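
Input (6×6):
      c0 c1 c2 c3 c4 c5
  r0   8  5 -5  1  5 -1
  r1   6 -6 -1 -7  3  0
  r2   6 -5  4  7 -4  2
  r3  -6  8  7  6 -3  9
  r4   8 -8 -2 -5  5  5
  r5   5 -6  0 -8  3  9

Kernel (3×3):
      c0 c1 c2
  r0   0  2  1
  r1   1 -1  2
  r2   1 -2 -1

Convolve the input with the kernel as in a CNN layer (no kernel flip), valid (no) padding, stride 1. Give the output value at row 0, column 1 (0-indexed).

-48

The receptive field on the input at this output position is [5 -5 1 / -6 -1 -7 / -5 4 7]. Elementwise product with the kernel and sum: -5·2 + 1·1 + -6·1 + -1·-1 + -7·2 + -5·1 + 4·-2 + 7·-1.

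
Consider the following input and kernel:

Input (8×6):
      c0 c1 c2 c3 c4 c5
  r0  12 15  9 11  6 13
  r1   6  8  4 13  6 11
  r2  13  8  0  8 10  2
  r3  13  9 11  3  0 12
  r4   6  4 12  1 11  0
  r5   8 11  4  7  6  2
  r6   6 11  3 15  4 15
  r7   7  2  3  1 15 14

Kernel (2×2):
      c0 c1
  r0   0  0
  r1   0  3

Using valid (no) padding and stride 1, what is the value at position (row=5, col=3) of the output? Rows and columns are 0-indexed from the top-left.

12

The receptive field on the input at this output position is [7 6 / 15 4]. Elementwise product with the kernel and sum: 4·3.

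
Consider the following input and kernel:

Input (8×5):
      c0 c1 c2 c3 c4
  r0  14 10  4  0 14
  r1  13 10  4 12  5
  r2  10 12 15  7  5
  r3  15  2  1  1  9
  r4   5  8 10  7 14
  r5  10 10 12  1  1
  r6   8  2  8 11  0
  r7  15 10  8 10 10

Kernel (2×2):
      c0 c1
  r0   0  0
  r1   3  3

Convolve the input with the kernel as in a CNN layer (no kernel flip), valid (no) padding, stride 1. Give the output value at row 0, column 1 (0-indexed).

The receptive field on the input at this output position is [10 4 / 10 4]. Elementwise product with the kernel and sum: 10·3 + 4·3.

42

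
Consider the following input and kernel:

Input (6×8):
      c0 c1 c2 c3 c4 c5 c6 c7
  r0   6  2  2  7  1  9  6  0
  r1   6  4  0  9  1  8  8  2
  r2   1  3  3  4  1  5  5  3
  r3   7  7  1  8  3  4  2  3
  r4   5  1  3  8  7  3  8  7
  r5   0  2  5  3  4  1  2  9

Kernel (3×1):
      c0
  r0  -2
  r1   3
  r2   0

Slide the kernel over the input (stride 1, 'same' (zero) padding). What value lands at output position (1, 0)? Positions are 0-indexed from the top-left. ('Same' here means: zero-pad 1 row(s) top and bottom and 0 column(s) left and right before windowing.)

6

The receptive field on the zero-padded input at this output position is [6 / 6 / 1]. Elementwise product with the kernel and sum: 6·-2 + 6·3.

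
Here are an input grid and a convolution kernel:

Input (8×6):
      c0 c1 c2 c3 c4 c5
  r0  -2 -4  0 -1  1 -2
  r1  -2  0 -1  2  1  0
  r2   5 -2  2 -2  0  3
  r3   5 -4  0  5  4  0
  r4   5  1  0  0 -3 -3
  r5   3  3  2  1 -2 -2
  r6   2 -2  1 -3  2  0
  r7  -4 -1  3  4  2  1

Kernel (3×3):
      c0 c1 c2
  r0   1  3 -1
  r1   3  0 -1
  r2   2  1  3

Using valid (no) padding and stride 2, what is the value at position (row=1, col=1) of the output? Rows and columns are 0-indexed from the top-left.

The receptive field on the input at this output position is [2 -2 0 / 0 5 4 / 0 0 -3]. Elementwise product with the kernel and sum: 2·1 + -2·3 + 0·-1 + 0·3 + 4·-1 + 0·2 + 0·1 + -3·3.

-17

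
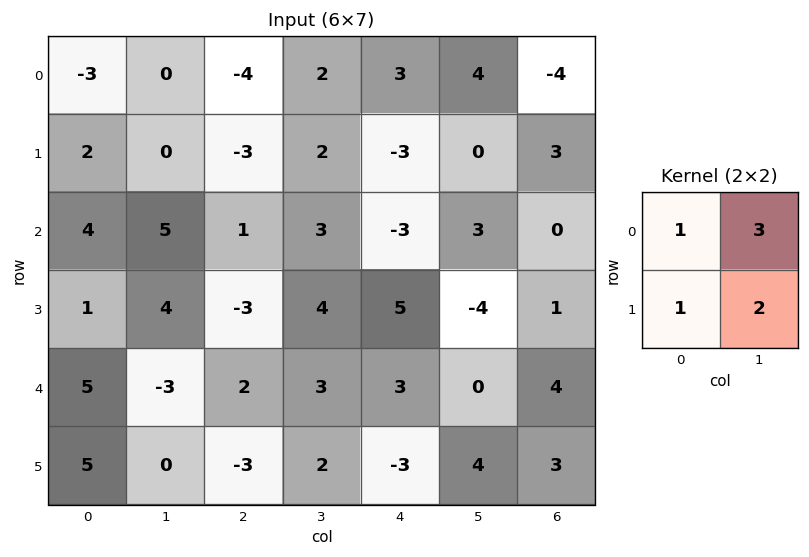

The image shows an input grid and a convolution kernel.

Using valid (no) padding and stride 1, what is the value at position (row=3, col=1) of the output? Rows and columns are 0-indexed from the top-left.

-4

The receptive field on the input at this output position is [4 -3 / -3 2]. Elementwise product with the kernel and sum: 4·1 + -3·3 + -3·1 + 2·2.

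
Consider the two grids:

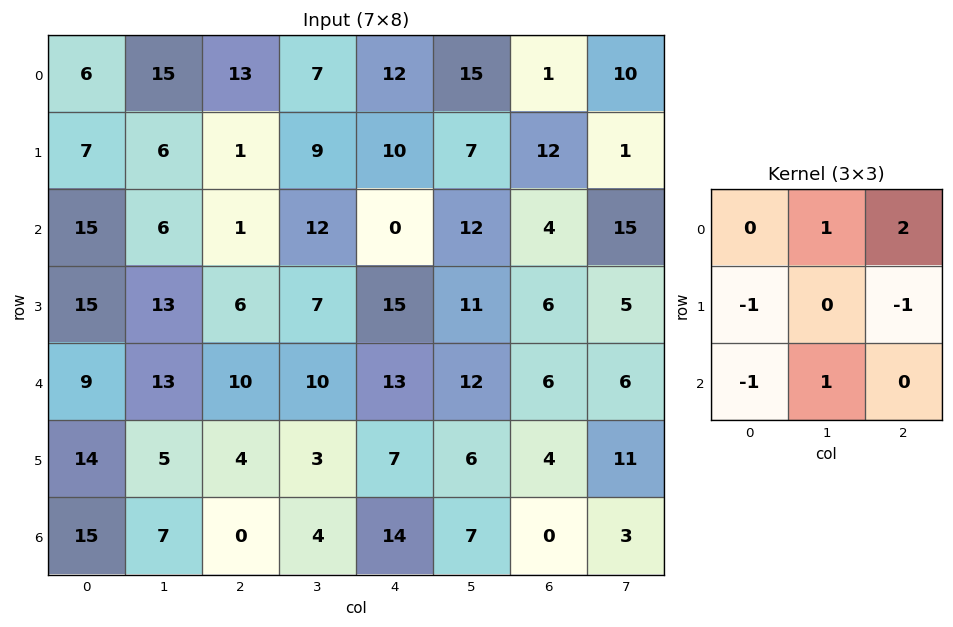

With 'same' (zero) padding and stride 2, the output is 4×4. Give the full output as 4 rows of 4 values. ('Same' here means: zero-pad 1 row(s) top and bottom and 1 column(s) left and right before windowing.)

Output[0,0]: The receptive field on the zero-padded input at this output position is [0 0 0 / 0 6 15 / 0 7 6]. Elementwise product with the kernel and sum: 0·1 + 0·2 + 0·-1 + 15·-1 + 0·-1 + 7·1.

-8 -27 -21 -20
28 -6 8 -18
42 -4 19 -4
17 -1 8 16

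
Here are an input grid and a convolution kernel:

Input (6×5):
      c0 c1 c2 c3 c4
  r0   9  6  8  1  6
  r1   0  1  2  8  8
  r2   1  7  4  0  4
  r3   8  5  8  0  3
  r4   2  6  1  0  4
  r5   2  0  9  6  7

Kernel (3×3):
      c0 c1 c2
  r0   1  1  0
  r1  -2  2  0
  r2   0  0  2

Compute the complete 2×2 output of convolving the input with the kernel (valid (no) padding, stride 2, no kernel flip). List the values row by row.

Output[0,0]: The receptive field on the input at this output position is [9 6 8 / 0 1 2 / 1 7 4]. Elementwise product with the kernel and sum: 9·1 + 6·1 + 0·-2 + 1·2 + 4·2.
Output[0,1]: The receptive field on the input at this output position is [8 1 6 / 2 8 8 / 4 0 4]. Elementwise product with the kernel and sum: 8·1 + 1·1 + 2·-2 + 8·2 + 4·2.

25 29
4 -4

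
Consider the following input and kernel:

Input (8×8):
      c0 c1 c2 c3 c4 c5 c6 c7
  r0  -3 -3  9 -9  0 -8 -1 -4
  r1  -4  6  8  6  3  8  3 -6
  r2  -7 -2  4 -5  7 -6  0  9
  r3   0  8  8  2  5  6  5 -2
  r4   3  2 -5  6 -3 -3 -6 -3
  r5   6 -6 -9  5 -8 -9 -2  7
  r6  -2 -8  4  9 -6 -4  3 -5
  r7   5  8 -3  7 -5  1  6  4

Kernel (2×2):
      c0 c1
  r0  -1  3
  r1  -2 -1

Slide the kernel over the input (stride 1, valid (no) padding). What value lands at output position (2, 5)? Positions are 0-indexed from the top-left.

-11

The receptive field on the input at this output position is [-6 0 / 6 5]. Elementwise product with the kernel and sum: -6·-1 + 0·3 + 6·-2 + 5·-1.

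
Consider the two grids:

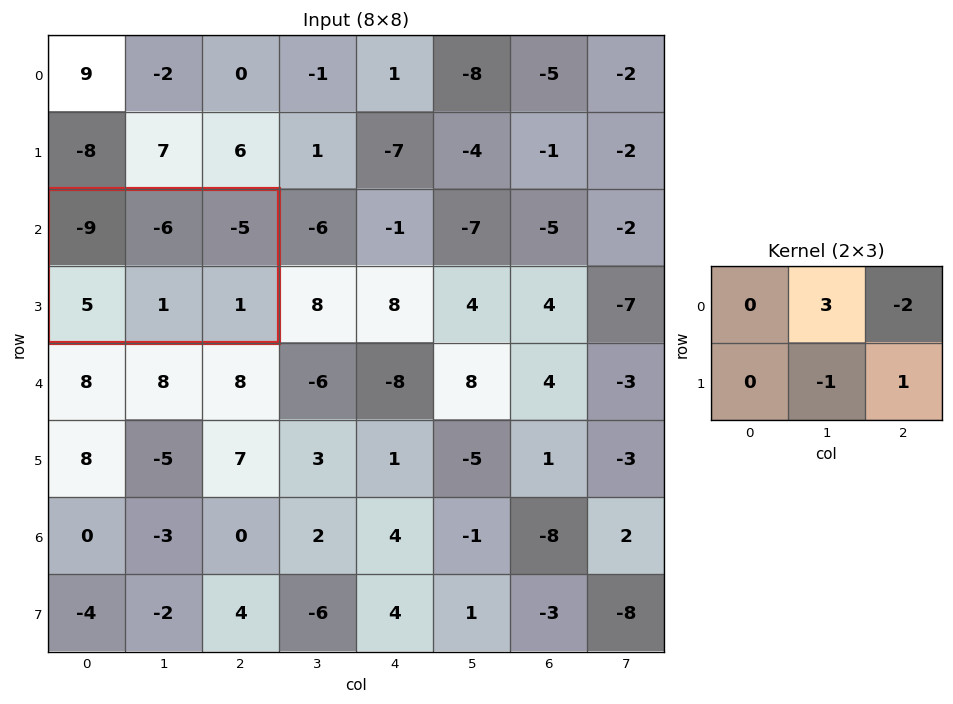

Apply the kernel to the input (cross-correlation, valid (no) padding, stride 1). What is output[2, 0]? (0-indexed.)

-8

The receptive field on the input at this output position is [-9 -6 -5 / 5 1 1]. Elementwise product with the kernel and sum: -6·3 + -5·-2 + 1·-1 + 1·1.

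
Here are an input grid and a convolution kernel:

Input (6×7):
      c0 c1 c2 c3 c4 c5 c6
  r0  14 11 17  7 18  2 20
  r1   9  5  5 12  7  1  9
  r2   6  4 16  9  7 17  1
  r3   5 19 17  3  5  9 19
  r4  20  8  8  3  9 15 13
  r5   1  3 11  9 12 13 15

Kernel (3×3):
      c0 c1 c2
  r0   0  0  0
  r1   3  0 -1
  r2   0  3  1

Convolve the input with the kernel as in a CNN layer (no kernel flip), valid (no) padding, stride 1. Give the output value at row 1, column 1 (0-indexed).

57

The receptive field on the input at this output position is [5 5 12 / 4 16 9 / 19 17 3]. Elementwise product with the kernel and sum: 4·3 + 9·-1 + 17·3 + 3·1.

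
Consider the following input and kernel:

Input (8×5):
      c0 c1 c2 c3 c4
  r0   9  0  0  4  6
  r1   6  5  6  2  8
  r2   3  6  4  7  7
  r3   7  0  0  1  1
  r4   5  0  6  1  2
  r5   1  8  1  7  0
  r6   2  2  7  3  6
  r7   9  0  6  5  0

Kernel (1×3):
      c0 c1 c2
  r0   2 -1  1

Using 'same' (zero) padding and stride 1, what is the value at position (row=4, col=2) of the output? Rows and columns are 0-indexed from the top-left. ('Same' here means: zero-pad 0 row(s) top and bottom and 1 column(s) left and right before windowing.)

The receptive field on the zero-padded input at this output position is [0 6 1]. Elementwise product with the kernel and sum: 0·2 + 6·-1 + 1·1.

-5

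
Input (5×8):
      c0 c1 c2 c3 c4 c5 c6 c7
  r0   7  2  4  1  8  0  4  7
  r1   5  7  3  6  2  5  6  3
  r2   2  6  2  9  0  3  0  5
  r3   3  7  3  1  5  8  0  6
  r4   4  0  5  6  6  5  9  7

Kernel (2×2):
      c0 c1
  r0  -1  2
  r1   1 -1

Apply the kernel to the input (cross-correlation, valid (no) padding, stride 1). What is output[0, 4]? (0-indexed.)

The receptive field on the input at this output position is [8 0 / 2 5]. Elementwise product with the kernel and sum: 8·-1 + 0·2 + 2·1 + 5·-1.

-11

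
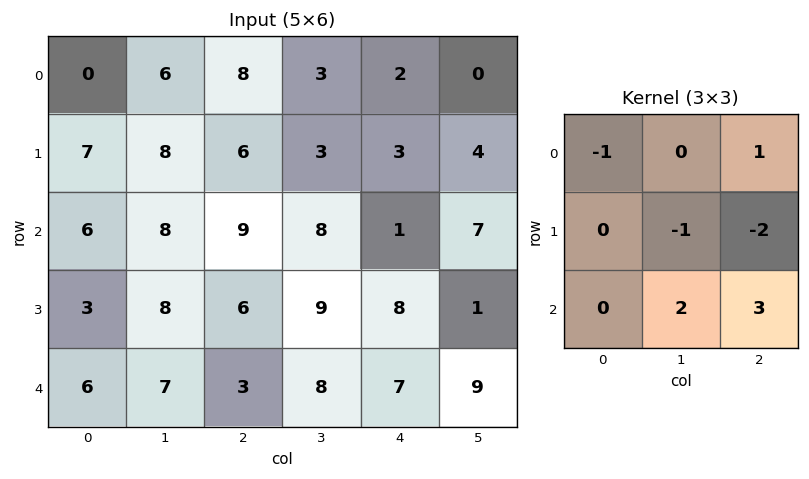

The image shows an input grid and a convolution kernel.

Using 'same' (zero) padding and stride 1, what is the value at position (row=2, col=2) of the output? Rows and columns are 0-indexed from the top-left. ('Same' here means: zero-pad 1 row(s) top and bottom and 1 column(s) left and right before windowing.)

9

The receptive field on the zero-padded input at this output position is [8 6 3 / 8 9 8 / 8 6 9]. Elementwise product with the kernel and sum: 8·-1 + 3·1 + 9·-1 + 8·-2 + 6·2 + 9·3.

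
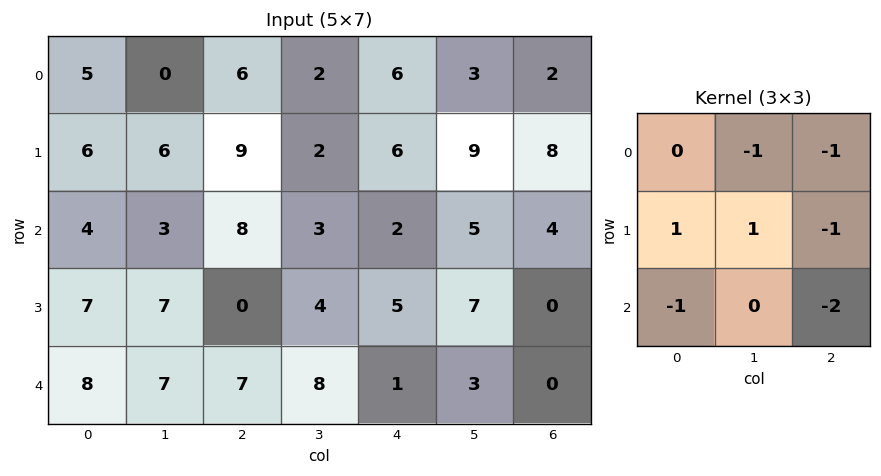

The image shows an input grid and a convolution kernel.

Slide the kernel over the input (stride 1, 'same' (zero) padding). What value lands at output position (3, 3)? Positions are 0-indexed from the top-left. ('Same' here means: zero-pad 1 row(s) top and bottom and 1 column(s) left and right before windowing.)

-15

The receptive field on the zero-padded input at this output position is [8 3 2 / 0 4 5 / 7 8 1]. Elementwise product with the kernel and sum: 3·-1 + 2·-1 + 0·1 + 4·1 + 5·-1 + 7·-1 + 1·-2.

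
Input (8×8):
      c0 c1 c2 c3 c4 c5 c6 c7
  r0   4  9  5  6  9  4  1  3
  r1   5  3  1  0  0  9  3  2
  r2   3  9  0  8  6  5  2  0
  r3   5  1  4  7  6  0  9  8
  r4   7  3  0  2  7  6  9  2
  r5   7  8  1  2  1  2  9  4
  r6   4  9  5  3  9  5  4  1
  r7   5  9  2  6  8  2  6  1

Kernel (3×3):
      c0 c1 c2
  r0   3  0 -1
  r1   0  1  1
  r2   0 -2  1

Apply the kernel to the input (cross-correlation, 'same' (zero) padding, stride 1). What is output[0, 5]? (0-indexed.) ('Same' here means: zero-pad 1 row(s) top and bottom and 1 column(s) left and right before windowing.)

-10

The receptive field on the zero-padded input at this output position is [0 0 0 / 9 4 1 / 0 9 3]. Elementwise product with the kernel and sum: 0·3 + 0·-1 + 4·1 + 1·1 + 9·-2 + 3·1.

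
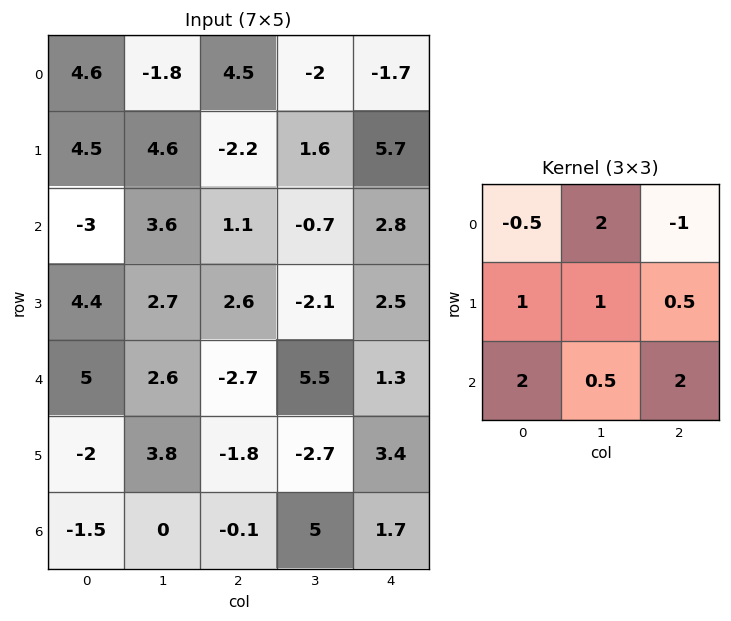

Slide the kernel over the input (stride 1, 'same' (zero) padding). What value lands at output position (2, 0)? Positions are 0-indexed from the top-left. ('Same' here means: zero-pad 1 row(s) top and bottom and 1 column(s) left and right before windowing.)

10.8

The receptive field on the zero-padded input at this output position is [0 4.5 4.6 / 0 -3 3.6 / 0 4.4 2.7]. Elementwise product with the kernel and sum: 0·-0.5 + 4.5·2 + 4.6·-1 + 0·1 + -3·1 + 3.6·0.5 + 0·2 + 4.4·0.5 + 2.7·2.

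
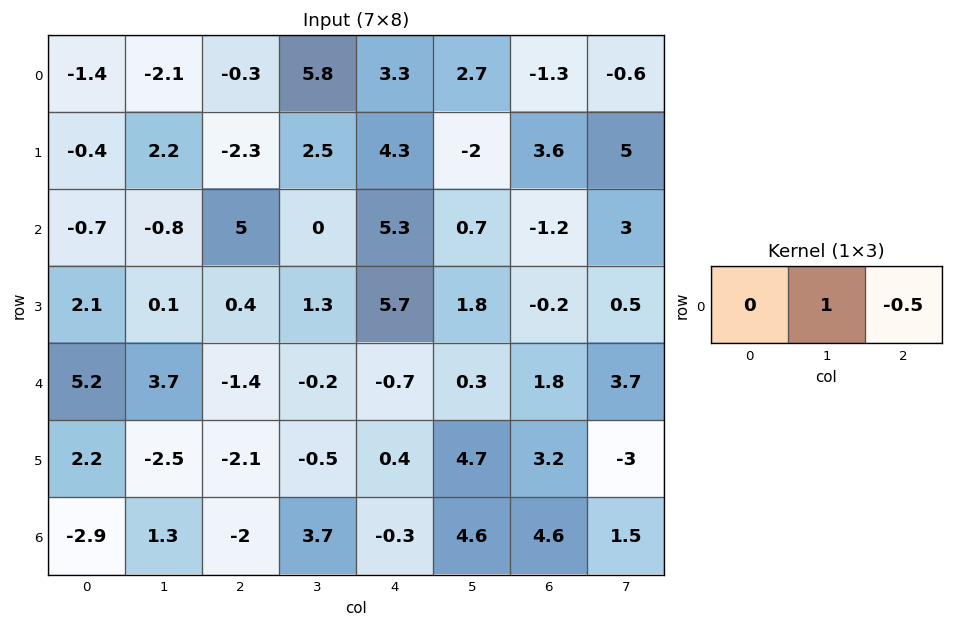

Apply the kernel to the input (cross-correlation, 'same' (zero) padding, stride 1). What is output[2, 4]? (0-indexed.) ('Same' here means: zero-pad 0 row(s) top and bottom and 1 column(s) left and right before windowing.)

4.95

The receptive field on the zero-padded input at this output position is [0 5.3 0.7]. Elementwise product with the kernel and sum: 5.3·1 + 0.7·-0.5.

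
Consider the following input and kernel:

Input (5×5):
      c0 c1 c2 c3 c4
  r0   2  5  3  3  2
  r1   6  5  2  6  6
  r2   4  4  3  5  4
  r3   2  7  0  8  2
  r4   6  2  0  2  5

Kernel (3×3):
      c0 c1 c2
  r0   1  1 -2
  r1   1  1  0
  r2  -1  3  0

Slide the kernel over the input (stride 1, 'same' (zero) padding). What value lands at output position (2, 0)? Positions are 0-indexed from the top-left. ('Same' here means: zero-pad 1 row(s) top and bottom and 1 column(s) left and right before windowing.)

The receptive field on the zero-padded input at this output position is [0 6 5 / 0 4 4 / 0 2 7]. Elementwise product with the kernel and sum: 0·1 + 6·1 + 5·-2 + 0·1 + 4·1 + 0·-1 + 2·3.

6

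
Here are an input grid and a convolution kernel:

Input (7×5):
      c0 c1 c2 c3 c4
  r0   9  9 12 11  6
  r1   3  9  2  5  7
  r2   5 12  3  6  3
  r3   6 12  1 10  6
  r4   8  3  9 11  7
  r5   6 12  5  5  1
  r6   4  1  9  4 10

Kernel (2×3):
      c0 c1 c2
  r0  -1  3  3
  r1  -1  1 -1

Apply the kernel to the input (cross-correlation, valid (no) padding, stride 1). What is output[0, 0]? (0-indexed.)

58

The receptive field on the input at this output position is [9 9 12 / 3 9 2]. Elementwise product with the kernel and sum: 9·-1 + 9·3 + 12·3 + 3·-1 + 9·1 + 2·-1.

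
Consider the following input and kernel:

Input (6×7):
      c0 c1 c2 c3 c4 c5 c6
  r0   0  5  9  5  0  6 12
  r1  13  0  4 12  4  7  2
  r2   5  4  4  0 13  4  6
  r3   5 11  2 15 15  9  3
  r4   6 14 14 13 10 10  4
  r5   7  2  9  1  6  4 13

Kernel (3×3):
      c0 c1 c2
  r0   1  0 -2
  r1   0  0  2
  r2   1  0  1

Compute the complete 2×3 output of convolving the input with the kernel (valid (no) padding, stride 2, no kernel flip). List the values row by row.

-1 34 -1
21 32 21

Output[0,0]: The receptive field on the input at this output position is [0 5 9 / 13 0 4 / 5 4 4]. Elementwise product with the kernel and sum: 0·1 + 9·-2 + 4·2 + 5·1 + 4·1.
Output[0,1]: The receptive field on the input at this output position is [9 5 0 / 4 12 4 / 4 0 13]. Elementwise product with the kernel and sum: 9·1 + 0·-2 + 4·2 + 4·1 + 13·1.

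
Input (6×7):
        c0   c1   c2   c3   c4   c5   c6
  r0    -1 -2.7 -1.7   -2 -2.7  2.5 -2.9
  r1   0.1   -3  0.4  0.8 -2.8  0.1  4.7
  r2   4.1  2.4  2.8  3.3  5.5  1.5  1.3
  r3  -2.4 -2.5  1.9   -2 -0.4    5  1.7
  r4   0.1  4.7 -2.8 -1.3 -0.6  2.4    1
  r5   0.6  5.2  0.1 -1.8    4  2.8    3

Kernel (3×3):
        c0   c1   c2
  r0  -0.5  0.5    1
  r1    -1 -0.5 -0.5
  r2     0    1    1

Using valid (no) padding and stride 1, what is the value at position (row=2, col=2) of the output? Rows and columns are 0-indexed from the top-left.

3.15

The receptive field on the input at this output position is [2.8 3.3 5.5 / 1.9 -2 -0.4 / -2.8 -1.3 -0.6]. Elementwise product with the kernel and sum: 2.8·-0.5 + 3.3·0.5 + 5.5·1 + 1.9·-1 + -2·-0.5 + -0.4·-0.5 + -1.3·1 + -0.6·1.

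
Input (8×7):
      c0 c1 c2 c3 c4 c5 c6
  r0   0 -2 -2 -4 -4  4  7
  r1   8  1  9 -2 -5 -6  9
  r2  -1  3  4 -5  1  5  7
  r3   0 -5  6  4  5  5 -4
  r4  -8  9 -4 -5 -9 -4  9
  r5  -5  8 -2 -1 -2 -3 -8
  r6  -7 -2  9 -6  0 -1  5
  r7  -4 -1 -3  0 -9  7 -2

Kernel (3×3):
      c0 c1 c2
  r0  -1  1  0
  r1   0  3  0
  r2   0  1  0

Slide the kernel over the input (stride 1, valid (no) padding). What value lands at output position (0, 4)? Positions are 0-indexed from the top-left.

-5

The receptive field on the input at this output position is [-4 4 7 / -5 -6 9 / 1 5 7]. Elementwise product with the kernel and sum: -4·-1 + 4·1 + -6·3 + 5·1.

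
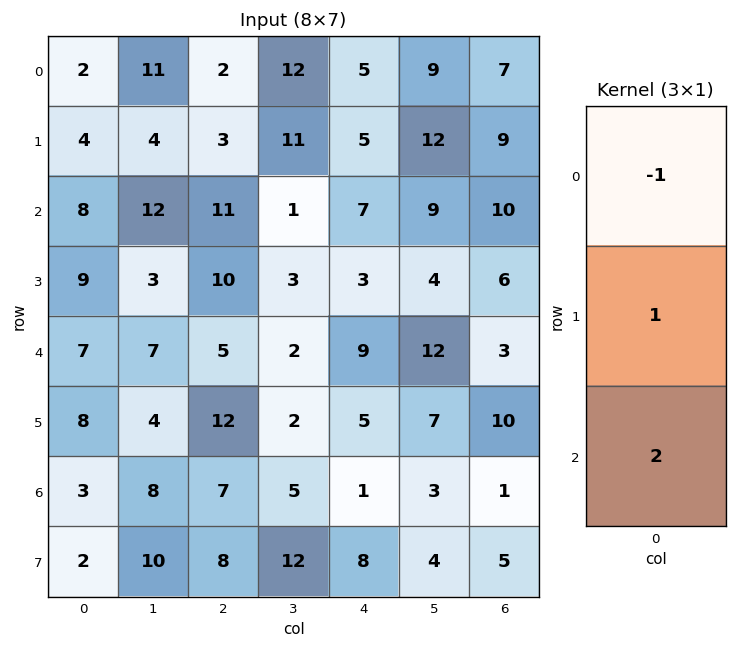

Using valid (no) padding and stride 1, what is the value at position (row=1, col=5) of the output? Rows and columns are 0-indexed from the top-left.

The receptive field on the input at this output position is [12 / 9 / 4]. Elementwise product with the kernel and sum: 12·-1 + 9·1 + 4·2.

5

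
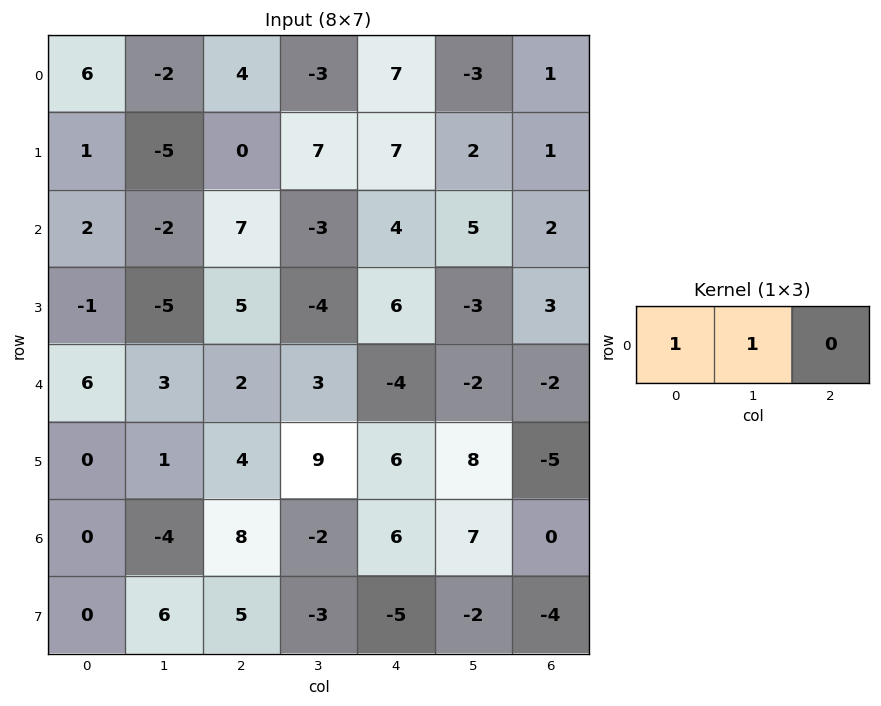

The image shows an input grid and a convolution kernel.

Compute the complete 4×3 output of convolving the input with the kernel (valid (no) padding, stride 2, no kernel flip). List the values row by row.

Output[0,0]: The receptive field on the input at this output position is [6 -2 4]. Elementwise product with the kernel and sum: 6·1 + -2·1.

4 1 4
0 4 9
9 5 -6
-4 6 13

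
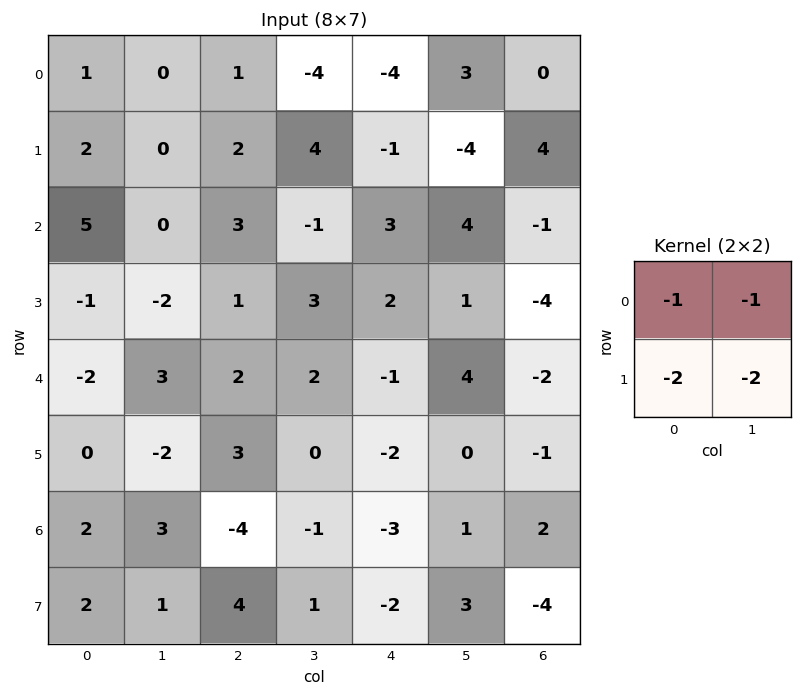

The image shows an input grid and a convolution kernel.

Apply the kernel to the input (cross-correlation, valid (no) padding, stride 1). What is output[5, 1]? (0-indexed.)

1

The receptive field on the input at this output position is [-2 3 / 3 -4]. Elementwise product with the kernel and sum: -2·-1 + 3·-1 + 3·-2 + -4·-2.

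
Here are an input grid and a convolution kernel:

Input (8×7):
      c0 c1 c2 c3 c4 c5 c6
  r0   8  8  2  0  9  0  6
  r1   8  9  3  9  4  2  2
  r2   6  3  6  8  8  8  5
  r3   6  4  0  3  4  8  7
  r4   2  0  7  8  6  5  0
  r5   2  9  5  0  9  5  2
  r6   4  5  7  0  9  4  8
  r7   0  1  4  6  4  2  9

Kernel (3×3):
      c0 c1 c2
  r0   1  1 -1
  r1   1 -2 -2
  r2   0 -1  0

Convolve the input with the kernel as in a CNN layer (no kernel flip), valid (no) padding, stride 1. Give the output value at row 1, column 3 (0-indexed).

-17

The receptive field on the input at this output position is [9 4 2 / 8 8 8 / 3 4 8]. Elementwise product with the kernel and sum: 9·1 + 4·1 + 2·-1 + 8·1 + 8·-2 + 8·-2 + 4·-1.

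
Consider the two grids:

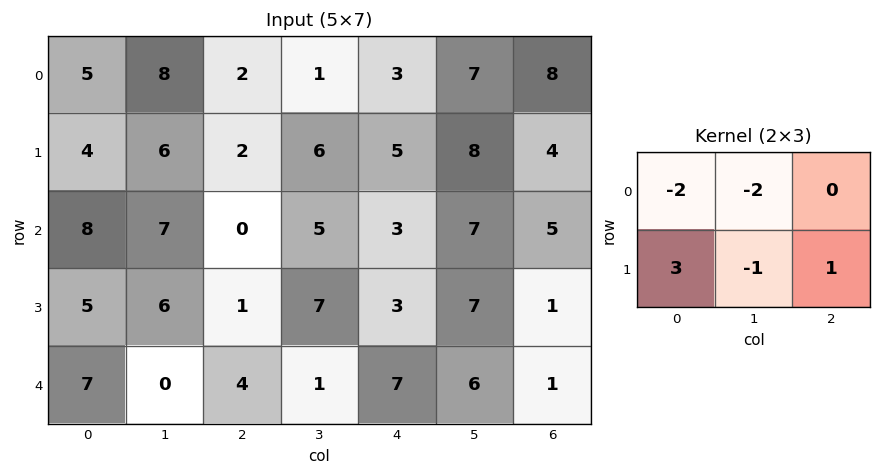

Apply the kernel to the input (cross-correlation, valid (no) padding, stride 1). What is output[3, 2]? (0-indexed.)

The receptive field on the input at this output position is [1 7 3 / 4 1 7]. Elementwise product with the kernel and sum: 1·-2 + 7·-2 + 4·3 + 1·-1 + 7·1.

2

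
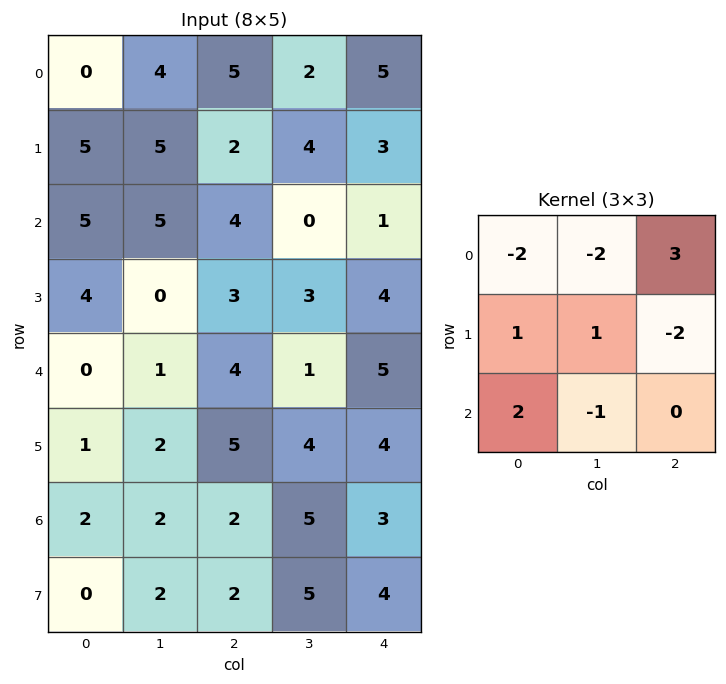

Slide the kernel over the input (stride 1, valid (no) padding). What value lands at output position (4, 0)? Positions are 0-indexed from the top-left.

The receptive field on the input at this output position is [0 1 4 / 1 2 5 / 2 2 2]. Elementwise product with the kernel and sum: 0·-2 + 1·-2 + 4·3 + 1·1 + 2·1 + 5·-2 + 2·2 + 2·-1.

5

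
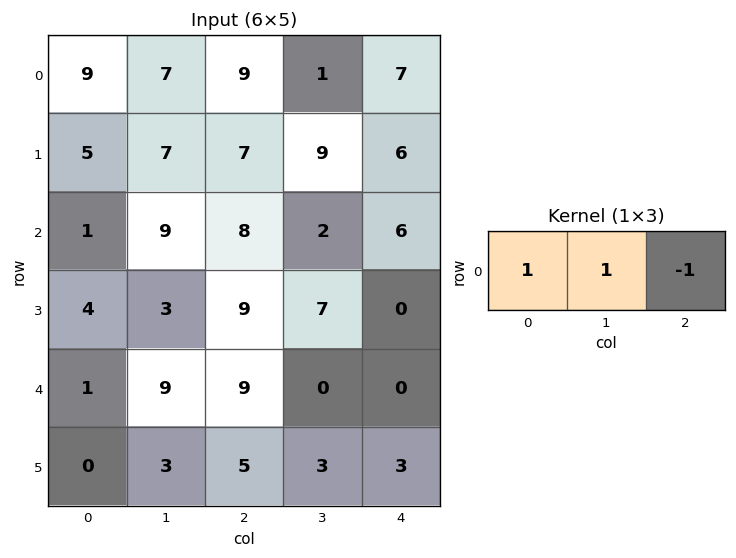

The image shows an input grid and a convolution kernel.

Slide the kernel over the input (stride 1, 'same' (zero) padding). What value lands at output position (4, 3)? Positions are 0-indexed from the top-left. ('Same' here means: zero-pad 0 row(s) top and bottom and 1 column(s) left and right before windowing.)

9

The receptive field on the zero-padded input at this output position is [9 0 0]. Elementwise product with the kernel and sum: 9·1 + 0·1 + 0·-1.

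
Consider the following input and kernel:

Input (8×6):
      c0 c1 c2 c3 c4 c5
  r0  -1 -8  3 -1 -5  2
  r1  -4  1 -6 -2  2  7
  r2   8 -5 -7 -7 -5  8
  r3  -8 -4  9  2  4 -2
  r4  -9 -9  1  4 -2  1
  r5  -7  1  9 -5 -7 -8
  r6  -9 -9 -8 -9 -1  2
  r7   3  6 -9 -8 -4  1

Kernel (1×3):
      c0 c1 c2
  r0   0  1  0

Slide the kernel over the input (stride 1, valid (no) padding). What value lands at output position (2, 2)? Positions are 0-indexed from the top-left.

-7

The receptive field on the input at this output position is [-7 -7 -5]. Elementwise product with the kernel and sum: -7·1.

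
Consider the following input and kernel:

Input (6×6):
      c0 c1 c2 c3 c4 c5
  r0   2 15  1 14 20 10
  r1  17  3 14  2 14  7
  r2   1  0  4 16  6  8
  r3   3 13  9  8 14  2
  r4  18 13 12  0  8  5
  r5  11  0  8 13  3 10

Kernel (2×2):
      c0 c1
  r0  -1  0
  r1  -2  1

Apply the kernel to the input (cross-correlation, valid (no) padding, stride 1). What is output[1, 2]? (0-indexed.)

-6

The receptive field on the input at this output position is [14 2 / 4 16]. Elementwise product with the kernel and sum: 14·-1 + 4·-2 + 16·1.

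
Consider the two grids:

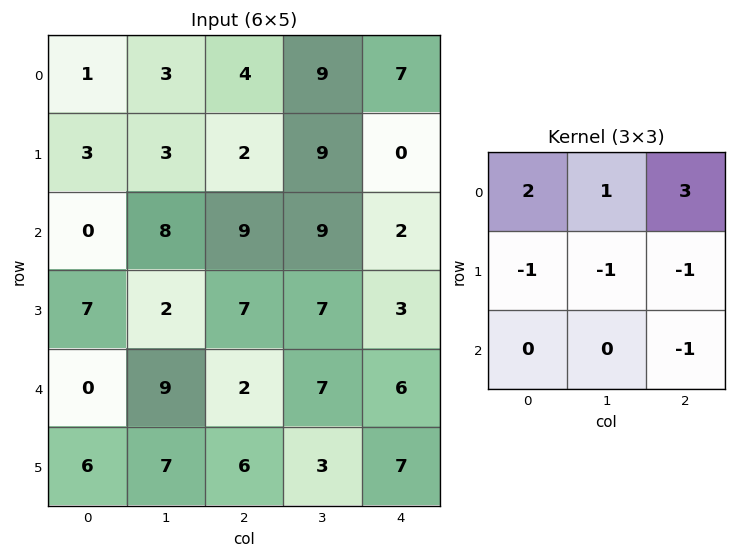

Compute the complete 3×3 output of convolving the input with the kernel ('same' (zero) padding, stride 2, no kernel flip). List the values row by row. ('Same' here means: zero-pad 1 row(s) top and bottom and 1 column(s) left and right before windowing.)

-7 -25 -16
2 2 7
-3 11 4

Output[0,0]: The receptive field on the zero-padded input at this output position is [0 0 0 / 0 1 3 / 0 3 3]. Elementwise product with the kernel and sum: 0·2 + 0·1 + 0·3 + 0·-1 + 1·-1 + 3·-1 + 3·-1.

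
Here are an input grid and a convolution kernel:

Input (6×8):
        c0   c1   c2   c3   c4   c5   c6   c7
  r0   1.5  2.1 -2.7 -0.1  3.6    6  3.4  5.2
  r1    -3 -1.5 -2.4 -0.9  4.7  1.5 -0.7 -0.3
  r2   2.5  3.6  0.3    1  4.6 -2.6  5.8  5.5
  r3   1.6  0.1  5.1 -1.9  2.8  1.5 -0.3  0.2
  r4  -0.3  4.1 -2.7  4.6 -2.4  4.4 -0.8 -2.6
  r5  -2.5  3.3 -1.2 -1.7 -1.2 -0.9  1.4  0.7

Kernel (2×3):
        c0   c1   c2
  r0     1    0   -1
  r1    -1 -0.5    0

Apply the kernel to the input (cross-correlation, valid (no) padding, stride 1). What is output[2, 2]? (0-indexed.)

The receptive field on the input at this output position is [0.3 1 4.6 / 5.1 -1.9 2.8]. Elementwise product with the kernel and sum: 0.3·1 + 4.6·-1 + 5.1·-1 + -1.9·-0.5.

-8.45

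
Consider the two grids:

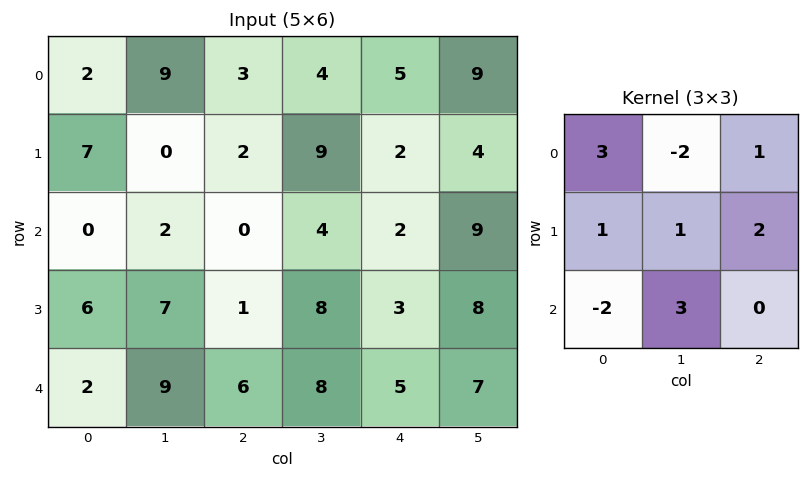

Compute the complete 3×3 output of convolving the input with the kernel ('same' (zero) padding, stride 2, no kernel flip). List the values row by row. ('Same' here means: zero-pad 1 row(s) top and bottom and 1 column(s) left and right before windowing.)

41 26 15
8 4 44
15 58 53

Output[0,0]: The receptive field on the zero-padded input at this output position is [0 0 0 / 0 2 9 / 0 7 0]. Elementwise product with the kernel and sum: 0·3 + 0·-2 + 0·1 + 0·1 + 2·1 + 9·2 + 0·-2 + 7·3.
Output[0,1]: The receptive field on the zero-padded input at this output position is [0 0 0 / 9 3 4 / 0 2 9]. Elementwise product with the kernel and sum: 0·3 + 0·-2 + 0·1 + 9·1 + 3·1 + 4·2 + 0·-2 + 2·3.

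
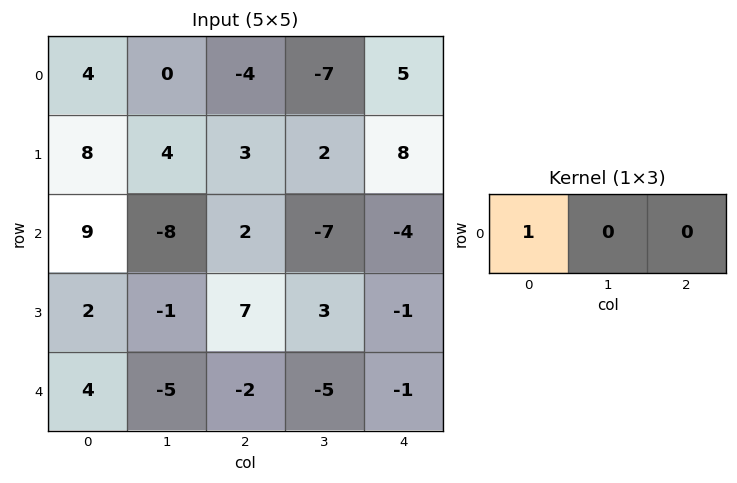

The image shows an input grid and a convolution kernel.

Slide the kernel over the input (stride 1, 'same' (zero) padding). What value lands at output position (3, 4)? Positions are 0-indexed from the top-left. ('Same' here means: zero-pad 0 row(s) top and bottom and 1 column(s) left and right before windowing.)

3

The receptive field on the zero-padded input at this output position is [3 -1 0]. Elementwise product with the kernel and sum: 3·1.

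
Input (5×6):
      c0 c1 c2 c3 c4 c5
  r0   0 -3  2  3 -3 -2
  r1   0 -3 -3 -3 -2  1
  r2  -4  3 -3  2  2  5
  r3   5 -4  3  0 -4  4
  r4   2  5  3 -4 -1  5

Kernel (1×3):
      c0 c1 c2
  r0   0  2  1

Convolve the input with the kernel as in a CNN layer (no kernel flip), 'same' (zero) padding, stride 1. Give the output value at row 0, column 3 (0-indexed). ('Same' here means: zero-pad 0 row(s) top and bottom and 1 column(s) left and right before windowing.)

The receptive field on the zero-padded input at this output position is [2 3 -3]. Elementwise product with the kernel and sum: 3·2 + -3·1.

3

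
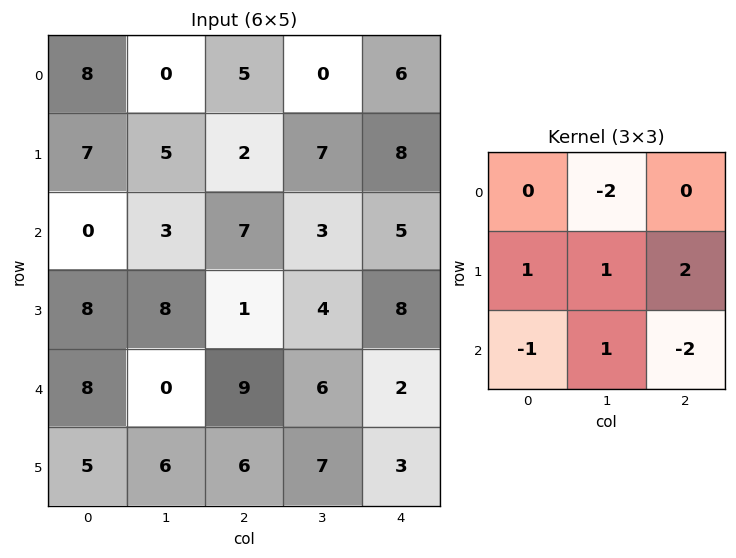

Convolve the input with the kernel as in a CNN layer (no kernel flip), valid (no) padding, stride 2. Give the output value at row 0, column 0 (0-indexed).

5

The receptive field on the input at this output position is [8 0 5 / 7 5 2 / 0 3 7]. Elementwise product with the kernel and sum: 0·-2 + 7·1 + 5·1 + 2·2 + 0·-1 + 3·1 + 7·-2.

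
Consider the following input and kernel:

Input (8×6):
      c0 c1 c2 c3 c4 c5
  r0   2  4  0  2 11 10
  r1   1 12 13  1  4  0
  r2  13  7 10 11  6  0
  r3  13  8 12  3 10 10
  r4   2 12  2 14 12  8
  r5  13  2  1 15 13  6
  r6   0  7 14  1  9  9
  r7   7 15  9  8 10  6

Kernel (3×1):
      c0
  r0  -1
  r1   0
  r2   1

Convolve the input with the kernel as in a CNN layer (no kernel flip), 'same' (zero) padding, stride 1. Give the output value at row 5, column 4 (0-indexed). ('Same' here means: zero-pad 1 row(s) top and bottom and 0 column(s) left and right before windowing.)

-3

The receptive field on the zero-padded input at this output position is [12 / 13 / 9]. Elementwise product with the kernel and sum: 12·-1 + 9·1.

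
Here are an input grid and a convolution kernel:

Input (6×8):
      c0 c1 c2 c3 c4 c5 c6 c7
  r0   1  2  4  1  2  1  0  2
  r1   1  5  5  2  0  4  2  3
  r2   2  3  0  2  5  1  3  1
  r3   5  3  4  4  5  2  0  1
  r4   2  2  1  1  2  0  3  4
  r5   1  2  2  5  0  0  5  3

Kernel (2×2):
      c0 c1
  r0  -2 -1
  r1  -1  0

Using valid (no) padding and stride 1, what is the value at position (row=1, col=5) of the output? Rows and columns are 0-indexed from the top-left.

-11

The receptive field on the input at this output position is [4 2 / 1 3]. Elementwise product with the kernel and sum: 4·-2 + 2·-1 + 1·-1.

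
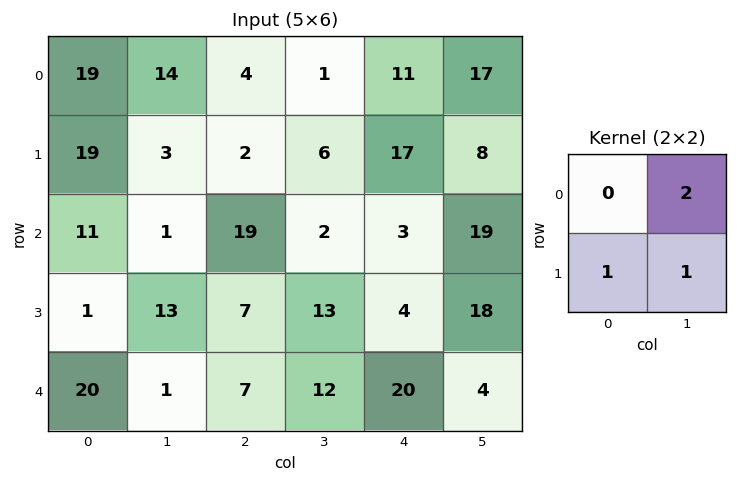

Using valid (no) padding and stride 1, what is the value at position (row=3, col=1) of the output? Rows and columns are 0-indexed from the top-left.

The receptive field on the input at this output position is [13 7 / 1 7]. Elementwise product with the kernel and sum: 7·2 + 1·1 + 7·1.

22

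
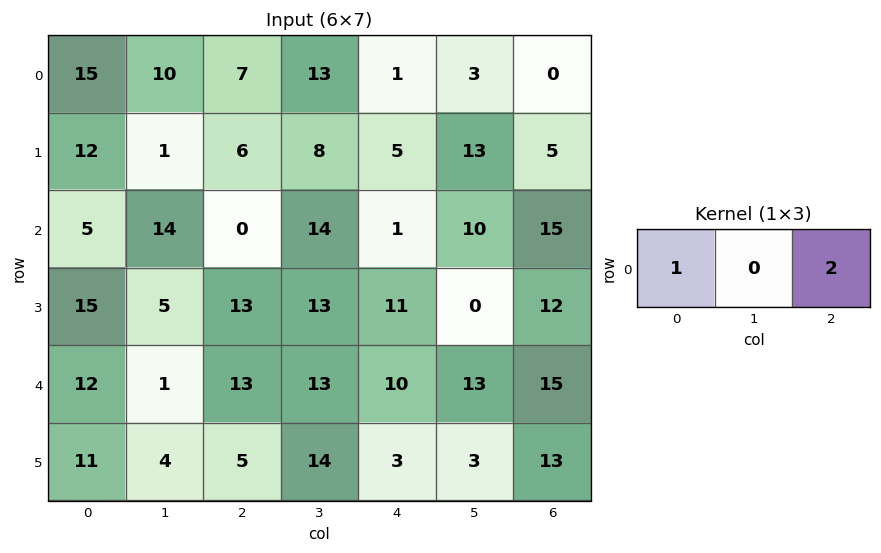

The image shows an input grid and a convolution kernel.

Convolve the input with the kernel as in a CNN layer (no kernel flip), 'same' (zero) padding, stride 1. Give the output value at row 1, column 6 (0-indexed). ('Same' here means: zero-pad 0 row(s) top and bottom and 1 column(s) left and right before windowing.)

13

The receptive field on the zero-padded input at this output position is [13 5 0]. Elementwise product with the kernel and sum: 13·1 + 0·2.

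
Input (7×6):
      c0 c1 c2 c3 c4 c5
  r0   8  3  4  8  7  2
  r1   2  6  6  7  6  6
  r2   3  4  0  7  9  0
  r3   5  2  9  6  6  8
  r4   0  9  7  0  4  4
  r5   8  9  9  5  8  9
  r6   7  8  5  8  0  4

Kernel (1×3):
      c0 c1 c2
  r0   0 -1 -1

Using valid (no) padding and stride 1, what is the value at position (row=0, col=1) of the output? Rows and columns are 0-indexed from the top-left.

The receptive field on the input at this output position is [3 4 8]. Elementwise product with the kernel and sum: 4·-1 + 8·-1.

-12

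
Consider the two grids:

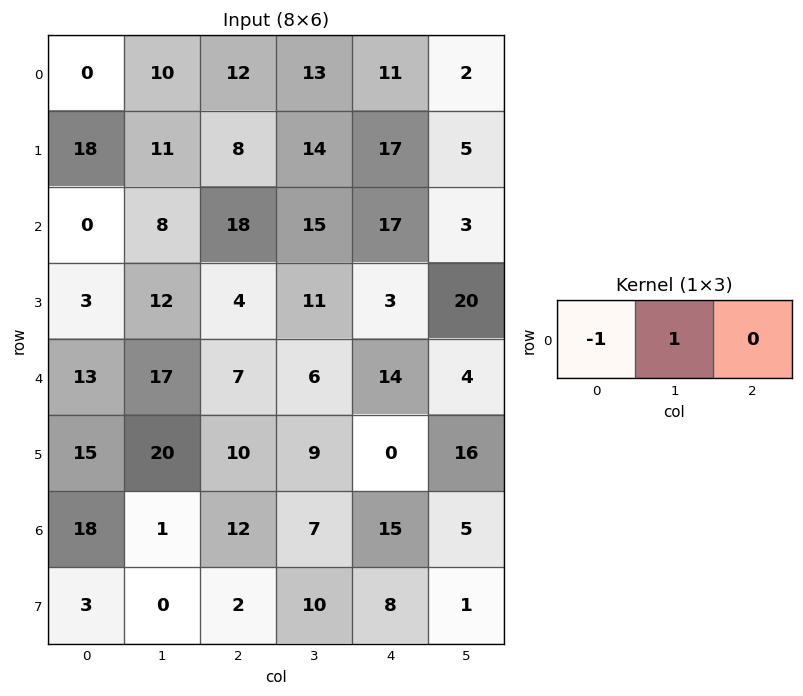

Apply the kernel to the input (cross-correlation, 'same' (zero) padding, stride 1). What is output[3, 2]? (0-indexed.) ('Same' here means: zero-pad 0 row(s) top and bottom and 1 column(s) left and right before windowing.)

The receptive field on the zero-padded input at this output position is [12 4 11]. Elementwise product with the kernel and sum: 12·-1 + 4·1.

-8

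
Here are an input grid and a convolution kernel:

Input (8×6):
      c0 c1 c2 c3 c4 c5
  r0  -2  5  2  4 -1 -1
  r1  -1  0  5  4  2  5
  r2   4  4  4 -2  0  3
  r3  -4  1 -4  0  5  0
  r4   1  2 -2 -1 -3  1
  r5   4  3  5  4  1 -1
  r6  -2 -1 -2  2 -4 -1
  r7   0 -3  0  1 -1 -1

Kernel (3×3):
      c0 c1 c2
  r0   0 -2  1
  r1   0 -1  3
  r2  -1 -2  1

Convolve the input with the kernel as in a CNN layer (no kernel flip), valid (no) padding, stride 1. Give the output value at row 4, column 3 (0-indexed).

The receptive field on the input at this output position is [-1 -3 1 / 4 1 -1 / 2 -4 -1]. Elementwise product with the kernel and sum: -3·-2 + 1·1 + 1·-1 + -1·3 + 2·-1 + -4·-2 + -1·1.

8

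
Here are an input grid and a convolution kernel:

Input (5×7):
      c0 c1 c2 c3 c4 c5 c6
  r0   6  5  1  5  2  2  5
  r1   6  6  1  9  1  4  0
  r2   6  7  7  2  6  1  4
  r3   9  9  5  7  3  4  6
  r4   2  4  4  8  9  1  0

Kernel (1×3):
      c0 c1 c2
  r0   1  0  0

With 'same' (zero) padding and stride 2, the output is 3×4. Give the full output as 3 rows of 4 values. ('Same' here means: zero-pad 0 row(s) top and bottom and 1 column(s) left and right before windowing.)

0 5 5 2
0 7 2 1
0 4 8 1

Output[0,0]: The receptive field on the zero-padded input at this output position is [0 6 5]. Elementwise product with the kernel and sum: 0·1.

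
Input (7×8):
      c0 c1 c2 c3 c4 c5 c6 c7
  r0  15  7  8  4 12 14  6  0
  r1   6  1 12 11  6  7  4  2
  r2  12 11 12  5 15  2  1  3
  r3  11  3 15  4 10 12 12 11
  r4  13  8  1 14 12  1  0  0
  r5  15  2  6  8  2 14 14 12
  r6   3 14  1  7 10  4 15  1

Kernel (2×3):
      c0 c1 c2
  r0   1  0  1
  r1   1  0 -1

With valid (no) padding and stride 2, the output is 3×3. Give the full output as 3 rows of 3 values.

Output[0,0]: The receptive field on the input at this output position is [15 7 8 / 6 1 12]. Elementwise product with the kernel and sum: 15·1 + 8·1 + 6·1 + 12·-1.

17 26 20
20 32 14
23 17 0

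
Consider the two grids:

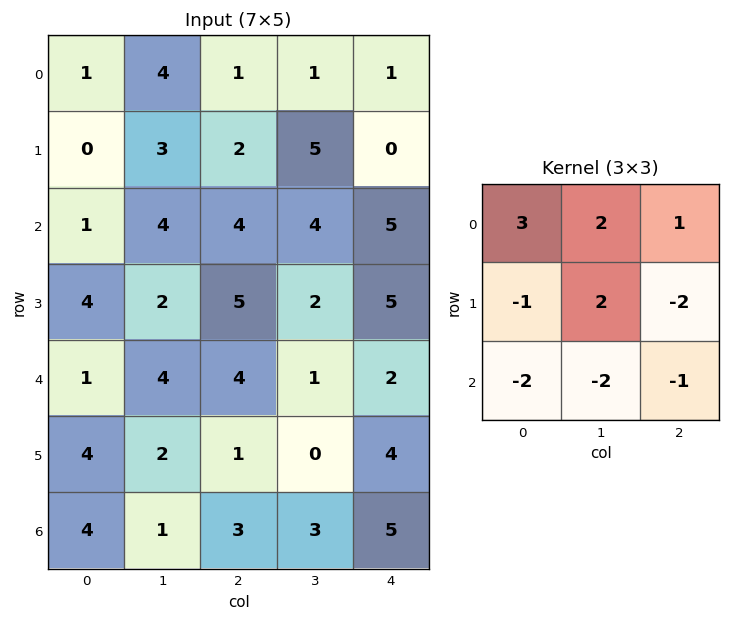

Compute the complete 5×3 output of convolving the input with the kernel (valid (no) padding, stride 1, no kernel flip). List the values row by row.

0 -14 -7
-10 -2 -9
-9 11 2
7 14 12
0 10 -10

Output[0,0]: The receptive field on the input at this output position is [1 4 1 / 0 3 2 / 1 4 4]. Elementwise product with the kernel and sum: 1·3 + 4·2 + 1·1 + 0·-1 + 3·2 + 2·-2 + 1·-2 + 4·-2 + 4·-1.
Output[0,1]: The receptive field on the input at this output position is [4 1 1 / 3 2 5 / 4 4 4]. Elementwise product with the kernel and sum: 4·3 + 1·2 + 1·1 + 3·-1 + 2·2 + 5·-2 + 4·-2 + 4·-2 + 4·-1.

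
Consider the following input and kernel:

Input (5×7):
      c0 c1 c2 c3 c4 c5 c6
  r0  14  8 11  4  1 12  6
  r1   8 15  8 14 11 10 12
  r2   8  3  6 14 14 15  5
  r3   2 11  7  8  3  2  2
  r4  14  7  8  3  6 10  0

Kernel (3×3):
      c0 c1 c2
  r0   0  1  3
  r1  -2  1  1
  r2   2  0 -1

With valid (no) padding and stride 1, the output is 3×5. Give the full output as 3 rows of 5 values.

58 7 14 43 53
29 78 74 56 42
55 52 63 44 40

Output[0,0]: The receptive field on the input at this output position is [14 8 11 / 8 15 8 / 8 3 6]. Elementwise product with the kernel and sum: 8·1 + 11·3 + 8·-2 + 15·1 + 8·1 + 8·2 + 6·-1.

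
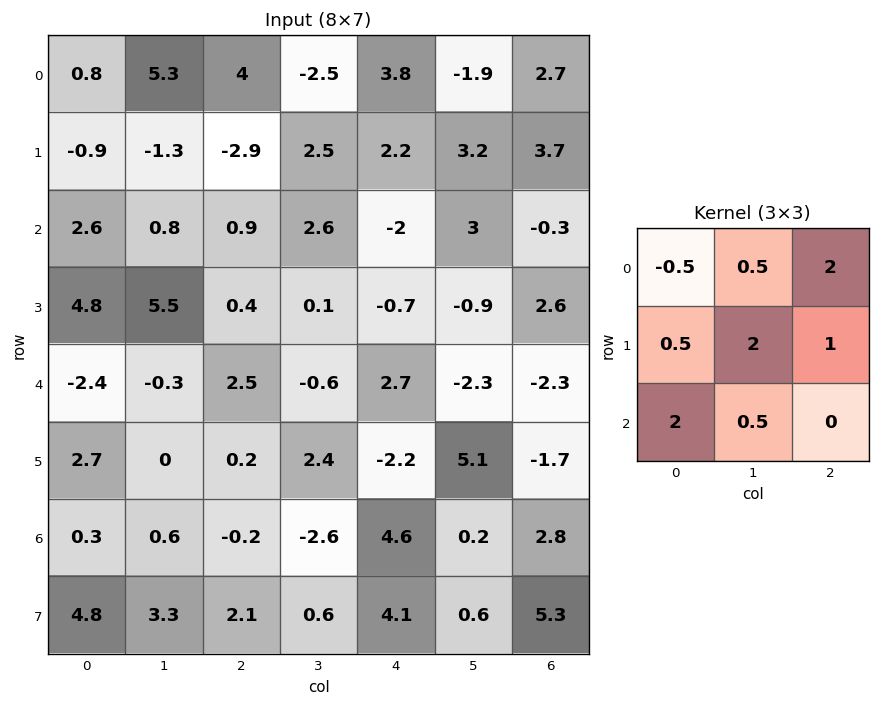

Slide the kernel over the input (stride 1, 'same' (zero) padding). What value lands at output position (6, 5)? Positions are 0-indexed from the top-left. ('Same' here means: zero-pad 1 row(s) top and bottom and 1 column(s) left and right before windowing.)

14.25

The receptive field on the zero-padded input at this output position is [-2.2 5.1 -1.7 / 4.6 0.2 2.8 / 4.1 0.6 5.3]. Elementwise product with the kernel and sum: -2.2·-0.5 + 5.1·0.5 + -1.7·2 + 4.6·0.5 + 0.2·2 + 2.8·1 + 4.1·2 + 0.6·0.5.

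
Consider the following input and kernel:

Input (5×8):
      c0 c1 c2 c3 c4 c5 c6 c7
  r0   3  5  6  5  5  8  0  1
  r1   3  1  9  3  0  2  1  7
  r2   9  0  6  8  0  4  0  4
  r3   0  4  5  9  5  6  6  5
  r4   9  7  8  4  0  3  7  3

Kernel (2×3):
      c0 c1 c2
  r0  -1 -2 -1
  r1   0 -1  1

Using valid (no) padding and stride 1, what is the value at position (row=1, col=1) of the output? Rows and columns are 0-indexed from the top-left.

The receptive field on the input at this output position is [1 9 3 / 0 6 8]. Elementwise product with the kernel and sum: 1·-1 + 9·-2 + 3·-1 + 6·-1 + 8·1.

-20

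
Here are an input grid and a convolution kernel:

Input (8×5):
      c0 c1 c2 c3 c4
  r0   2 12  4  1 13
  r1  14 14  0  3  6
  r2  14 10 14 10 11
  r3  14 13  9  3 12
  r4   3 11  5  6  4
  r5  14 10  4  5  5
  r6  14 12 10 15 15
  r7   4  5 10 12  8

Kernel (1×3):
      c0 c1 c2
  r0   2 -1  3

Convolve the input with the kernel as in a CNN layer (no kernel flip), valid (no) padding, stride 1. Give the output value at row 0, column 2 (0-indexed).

46

The receptive field on the input at this output position is [4 1 13]. Elementwise product with the kernel and sum: 4·2 + 1·-1 + 13·3.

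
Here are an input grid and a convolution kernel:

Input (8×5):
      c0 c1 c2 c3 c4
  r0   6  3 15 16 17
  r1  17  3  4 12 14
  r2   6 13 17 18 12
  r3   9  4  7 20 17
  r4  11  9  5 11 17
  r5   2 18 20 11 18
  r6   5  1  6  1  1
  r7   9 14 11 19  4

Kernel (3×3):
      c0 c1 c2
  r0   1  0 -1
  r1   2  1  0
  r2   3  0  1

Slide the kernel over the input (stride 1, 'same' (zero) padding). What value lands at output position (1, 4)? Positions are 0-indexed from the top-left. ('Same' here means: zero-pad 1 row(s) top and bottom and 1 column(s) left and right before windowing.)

108

The receptive field on the zero-padded input at this output position is [16 17 0 / 12 14 0 / 18 12 0]. Elementwise product with the kernel and sum: 16·1 + 0·-1 + 12·2 + 14·1 + 18·3 + 0·1.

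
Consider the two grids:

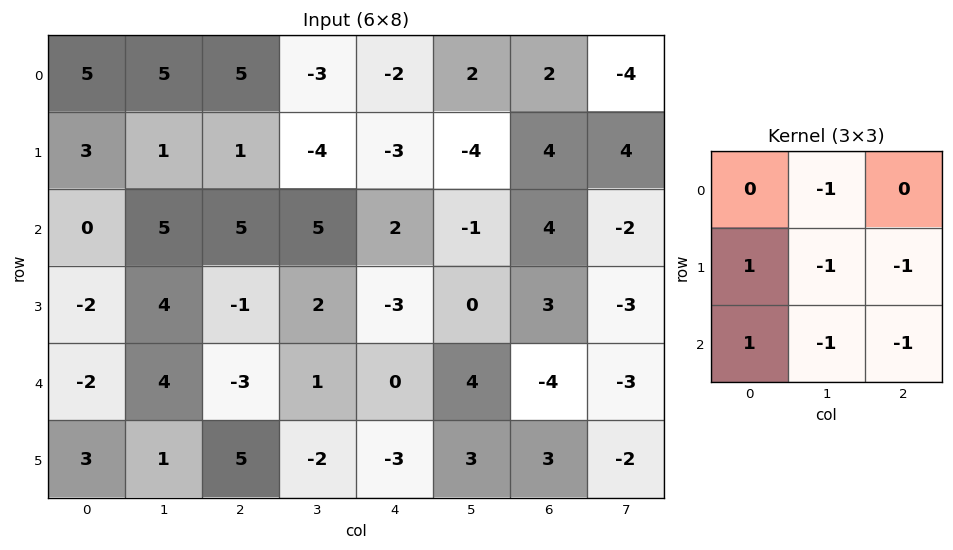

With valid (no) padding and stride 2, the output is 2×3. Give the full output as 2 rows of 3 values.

Output[0,0]: The receptive field on the input at this output position is [5 5 5 / 3 1 1 / 0 5 5]. Elementwise product with the kernel and sum: 5·-1 + 3·1 + 1·-1 + 1·-1 + 0·1 + 5·-1 + 5·-1.
Output[0,1]: The receptive field on the input at this output position is [5 -3 -2 / 1 -4 -3 / 5 5 2]. Elementwise product with the kernel and sum: -3·-1 + 1·1 + -4·-1 + -3·-1 + 5·1 + 5·-1 + 2·-1.

-14 9 -6
-13 -9 -5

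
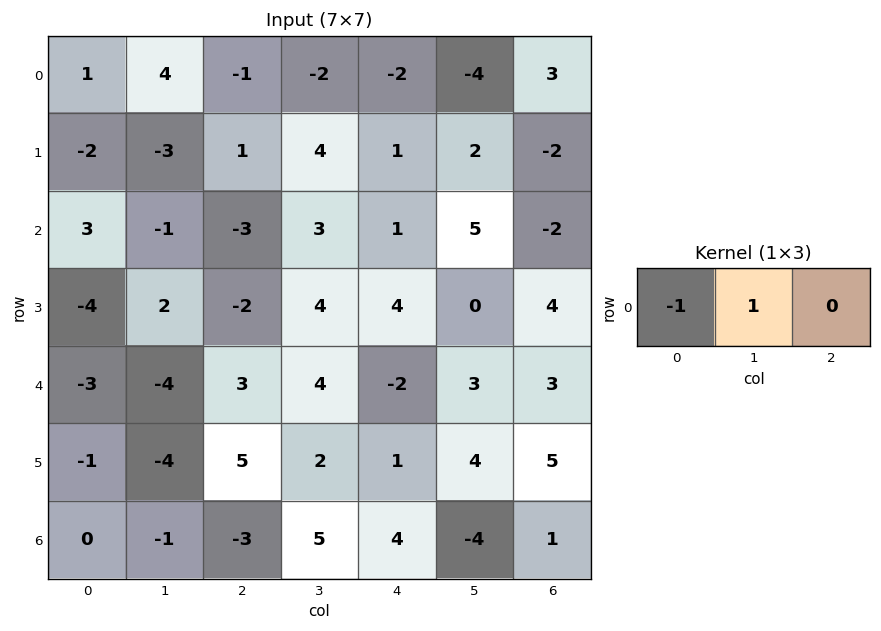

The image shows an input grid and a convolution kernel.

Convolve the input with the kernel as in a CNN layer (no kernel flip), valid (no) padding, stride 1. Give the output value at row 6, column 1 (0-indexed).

The receptive field on the input at this output position is [-1 -3 5]. Elementwise product with the kernel and sum: -1·-1 + -3·1.

-2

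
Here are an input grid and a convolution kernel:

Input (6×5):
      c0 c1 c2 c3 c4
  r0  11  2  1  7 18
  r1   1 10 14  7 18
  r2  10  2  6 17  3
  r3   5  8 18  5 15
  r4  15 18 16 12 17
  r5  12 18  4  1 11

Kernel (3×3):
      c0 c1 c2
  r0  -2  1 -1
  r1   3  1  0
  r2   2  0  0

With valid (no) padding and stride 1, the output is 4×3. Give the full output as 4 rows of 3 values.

12 38 48
36 15 32
29 63 93
67 103 22

Output[0,0]: The receptive field on the input at this output position is [11 2 1 / 1 10 14 / 10 2 6]. Elementwise product with the kernel and sum: 11·-2 + 2·1 + 1·-1 + 1·3 + 10·1 + 10·2.
Output[0,1]: The receptive field on the input at this output position is [2 1 7 / 10 14 7 / 2 6 17]. Elementwise product with the kernel and sum: 2·-2 + 1·1 + 7·-1 + 10·3 + 14·1 + 2·2.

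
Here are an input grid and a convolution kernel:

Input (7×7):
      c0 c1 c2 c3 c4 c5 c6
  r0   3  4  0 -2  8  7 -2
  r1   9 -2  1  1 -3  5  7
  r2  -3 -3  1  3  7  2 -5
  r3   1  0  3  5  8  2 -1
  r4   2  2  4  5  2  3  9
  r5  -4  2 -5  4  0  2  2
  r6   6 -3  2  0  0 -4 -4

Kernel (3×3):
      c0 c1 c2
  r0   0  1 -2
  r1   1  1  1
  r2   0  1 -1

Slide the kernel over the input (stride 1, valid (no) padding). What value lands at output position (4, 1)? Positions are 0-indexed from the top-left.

The receptive field on the input at this output position is [2 4 5 / 2 -5 4 / -3 2 0]. Elementwise product with the kernel and sum: 4·1 + 5·-2 + 2·1 + -5·1 + 4·1 + 2·1 + 0·-1.

-3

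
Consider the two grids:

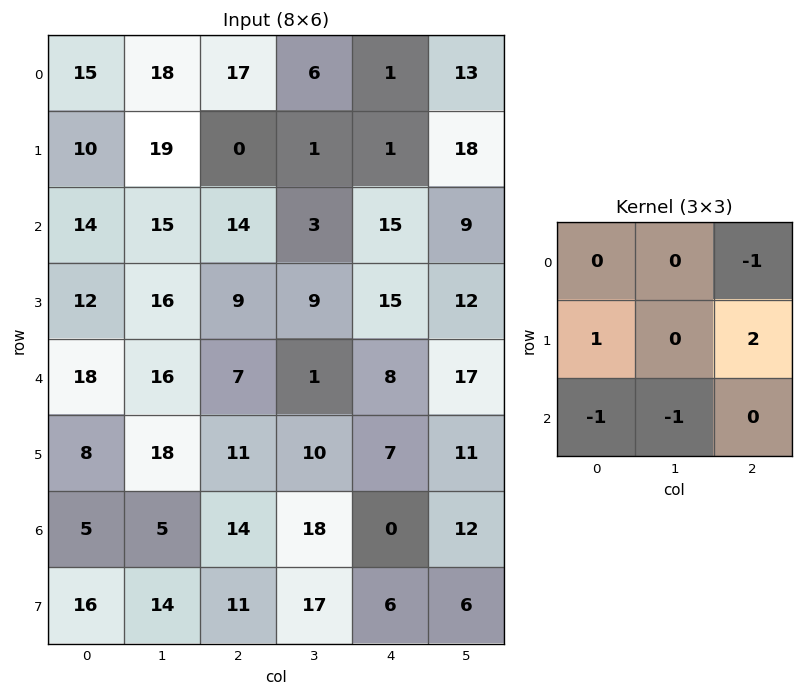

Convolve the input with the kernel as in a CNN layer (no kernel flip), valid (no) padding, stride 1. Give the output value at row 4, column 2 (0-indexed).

-15

The receptive field on the input at this output position is [7 1 8 / 11 10 7 / 14 18 0]. Elementwise product with the kernel and sum: 8·-1 + 11·1 + 7·2 + 14·-1 + 18·-1.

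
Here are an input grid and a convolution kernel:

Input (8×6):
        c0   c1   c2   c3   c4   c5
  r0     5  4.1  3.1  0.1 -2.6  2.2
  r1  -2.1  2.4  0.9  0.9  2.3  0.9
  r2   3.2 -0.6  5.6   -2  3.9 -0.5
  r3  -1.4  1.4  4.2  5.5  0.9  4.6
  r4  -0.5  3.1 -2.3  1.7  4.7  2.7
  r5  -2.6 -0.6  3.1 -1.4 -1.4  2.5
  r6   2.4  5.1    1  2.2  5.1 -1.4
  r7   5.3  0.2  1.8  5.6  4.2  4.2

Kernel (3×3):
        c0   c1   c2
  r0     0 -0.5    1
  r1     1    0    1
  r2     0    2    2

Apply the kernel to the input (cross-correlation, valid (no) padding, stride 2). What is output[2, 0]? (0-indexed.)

8.85

The receptive field on the input at this output position is [-0.5 3.1 -2.3 / -2.6 -0.6 3.1 / 2.4 5.1 1]. Elementwise product with the kernel and sum: 3.1·-0.5 + -2.3·1 + -2.6·1 + 3.1·1 + 5.1·2 + 1·2.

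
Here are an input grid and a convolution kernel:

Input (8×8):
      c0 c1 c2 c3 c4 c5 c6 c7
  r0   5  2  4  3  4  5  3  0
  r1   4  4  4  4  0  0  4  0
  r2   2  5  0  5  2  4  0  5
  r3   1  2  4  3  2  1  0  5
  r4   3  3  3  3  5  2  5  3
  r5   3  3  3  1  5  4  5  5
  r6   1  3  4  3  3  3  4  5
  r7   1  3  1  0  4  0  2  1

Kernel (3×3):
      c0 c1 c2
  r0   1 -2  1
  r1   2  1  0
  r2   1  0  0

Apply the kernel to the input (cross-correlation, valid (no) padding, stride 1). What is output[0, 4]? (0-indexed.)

-1

The receptive field on the input at this output position is [4 5 3 / 0 0 4 / 2 4 0]. Elementwise product with the kernel and sum: 4·1 + 5·-2 + 3·1 + 0·2 + 0·1 + 2·1.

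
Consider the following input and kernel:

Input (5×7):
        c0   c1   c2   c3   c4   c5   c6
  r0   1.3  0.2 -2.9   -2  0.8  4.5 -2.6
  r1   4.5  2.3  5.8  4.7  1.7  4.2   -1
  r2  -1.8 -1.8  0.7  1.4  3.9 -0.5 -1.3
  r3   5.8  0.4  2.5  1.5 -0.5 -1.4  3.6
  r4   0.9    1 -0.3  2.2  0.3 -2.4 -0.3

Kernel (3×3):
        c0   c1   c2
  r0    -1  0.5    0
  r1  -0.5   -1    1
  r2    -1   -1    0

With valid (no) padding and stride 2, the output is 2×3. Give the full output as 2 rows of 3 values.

3.65 -6.1 -8
-1.8 -5.15 3.2

Output[0,0]: The receptive field on the input at this output position is [1.3 0.2 -2.9 / 4.5 2.3 5.8 / -1.8 -1.8 0.7]. Elementwise product with the kernel and sum: 1.3·-1 + 0.2·0.5 + 4.5·-0.5 + 2.3·-1 + 5.8·1 + -1.8·-1 + -1.8·-1.
Output[0,1]: The receptive field on the input at this output position is [-2.9 -2 0.8 / 5.8 4.7 1.7 / 0.7 1.4 3.9]. Elementwise product with the kernel and sum: -2.9·-1 + -2·0.5 + 5.8·-0.5 + 4.7·-1 + 1.7·1 + 0.7·-1 + 1.4·-1.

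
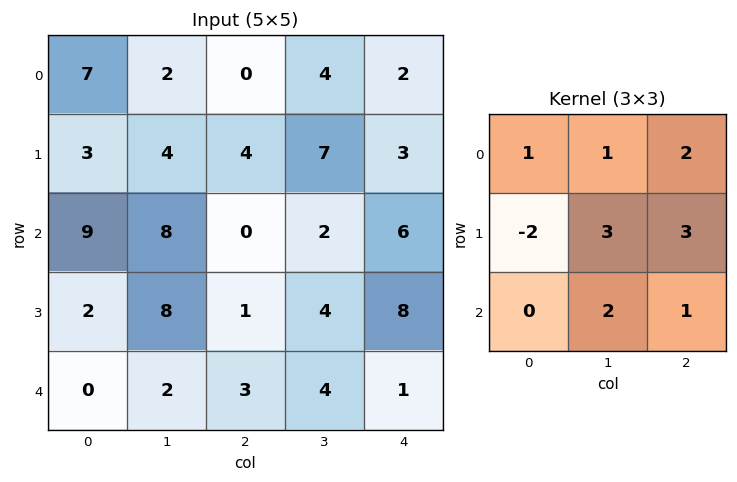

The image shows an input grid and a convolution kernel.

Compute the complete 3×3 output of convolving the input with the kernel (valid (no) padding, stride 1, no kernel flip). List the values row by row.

Output[0,0]: The receptive field on the input at this output position is [7 2 0 / 3 4 4 / 9 8 0]. Elementwise product with the kernel and sum: 7·1 + 2·1 + 0·2 + 3·-2 + 4·3 + 4·3 + 8·2 + 0·1.
Output[0,1]: The receptive field on the input at this output position is [2 0 4 / 4 4 7 / 8 0 2]. Elementwise product with the kernel and sum: 2·1 + 0·1 + 4·2 + 4·-2 + 4·3 + 7·3 + 0·2 + 2·1.

43 37 40
38 18 57
47 21 57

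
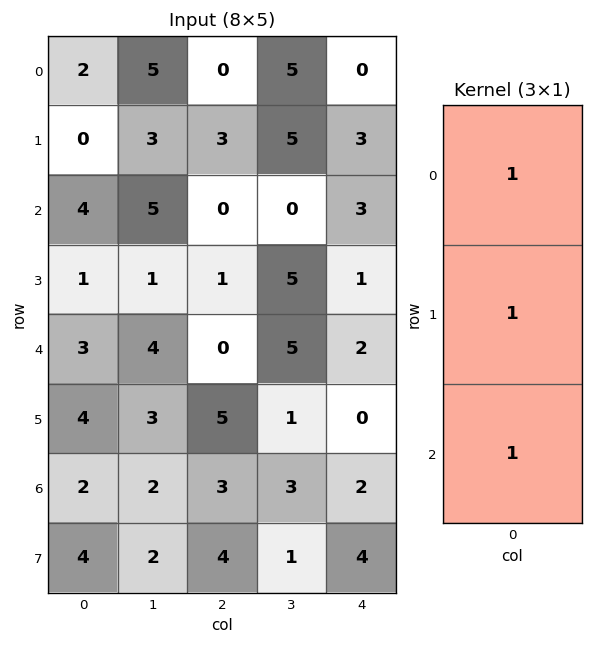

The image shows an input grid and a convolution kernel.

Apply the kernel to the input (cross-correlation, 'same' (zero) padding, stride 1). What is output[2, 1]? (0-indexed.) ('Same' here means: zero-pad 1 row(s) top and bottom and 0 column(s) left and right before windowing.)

9

The receptive field on the zero-padded input at this output position is [3 / 5 / 1]. Elementwise product with the kernel and sum: 3·1 + 5·1 + 1·1.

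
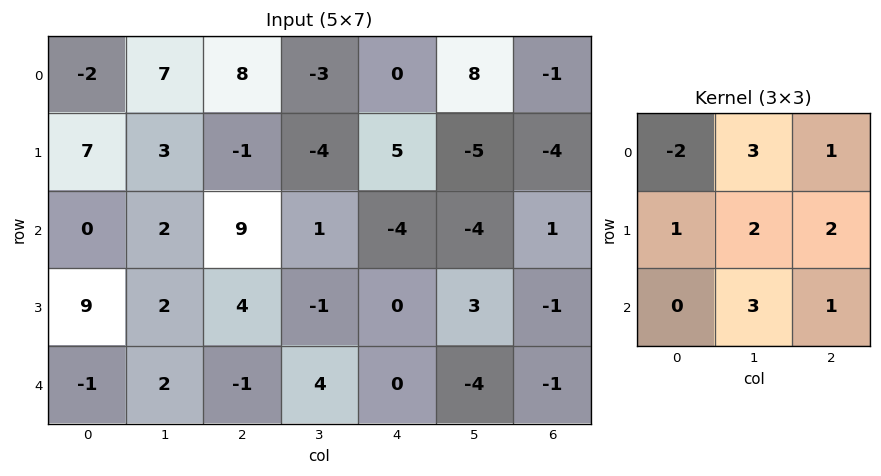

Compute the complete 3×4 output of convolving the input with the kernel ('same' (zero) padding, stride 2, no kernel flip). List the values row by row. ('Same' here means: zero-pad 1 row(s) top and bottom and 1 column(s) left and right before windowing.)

Output[0,0]: The receptive field on the zero-padded input at this output position is [0 0 0 / 0 -2 7 / 0 7 3]. Elementwise product with the kernel and sum: 0·-2 + 0·3 + 0·1 + 0·1 + -2·2 + 7·2 + 7·3 + 3·1.
Output[0,1]: The receptive field on the zero-padded input at this output position is [0 0 0 / 7 8 -3 / 3 -1 -4]. Elementwise product with the kernel and sum: 0·-2 + 0·3 + 0·1 + 7·1 + 8·2 + -3·2 + -1·3 + -4·1.

34 10 23 -6
57 20 6 -7
31 15 1 -15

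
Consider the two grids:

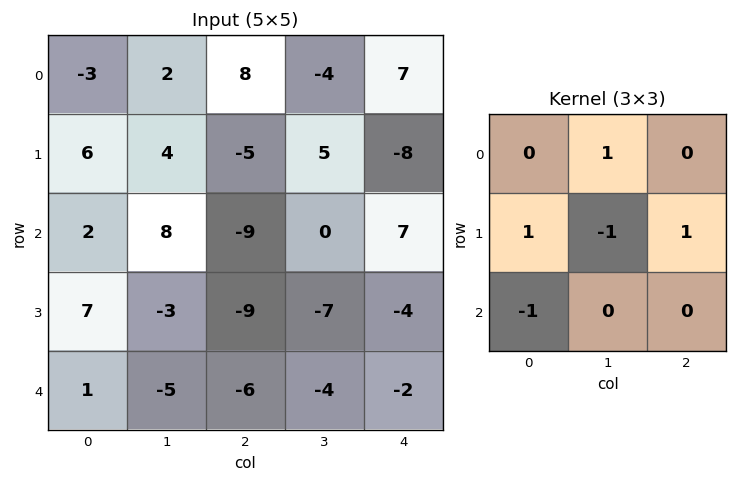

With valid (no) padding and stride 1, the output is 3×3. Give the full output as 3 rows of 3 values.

-3 14 -13
-18 15 12
8 -5 0

Output[0,0]: The receptive field on the input at this output position is [-3 2 8 / 6 4 -5 / 2 8 -9]. Elementwise product with the kernel and sum: 2·1 + 6·1 + 4·-1 + -5·1 + 2·-1.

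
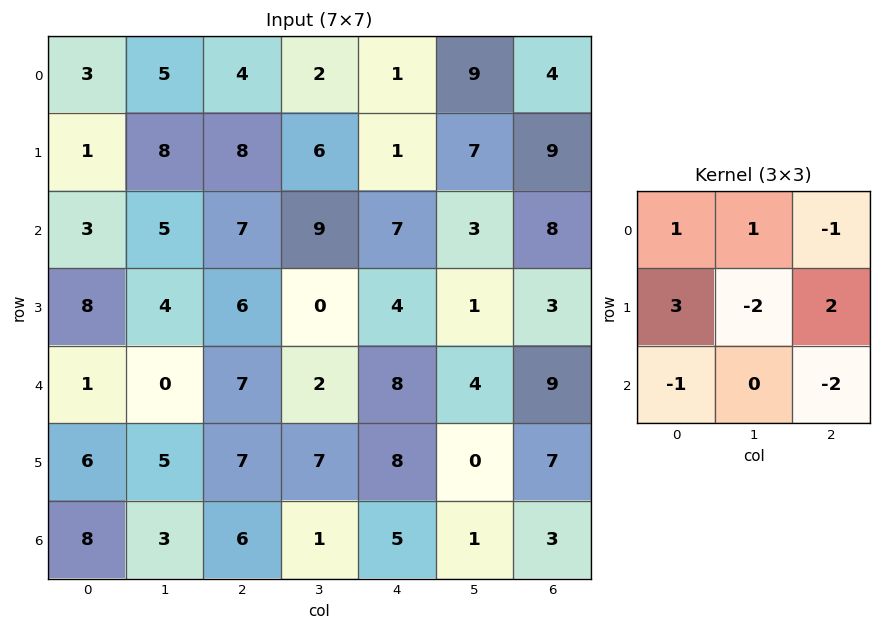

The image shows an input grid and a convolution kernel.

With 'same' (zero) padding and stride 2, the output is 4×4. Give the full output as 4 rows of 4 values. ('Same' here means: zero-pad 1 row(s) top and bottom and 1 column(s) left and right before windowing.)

-12 -9 2 12
-11 25 17 8
-8 -19 -6 -2
-9 4 10 4

Output[0,0]: The receptive field on the zero-padded input at this output position is [0 0 0 / 0 3 5 / 0 1 8]. Elementwise product with the kernel and sum: 0·1 + 0·1 + 0·-1 + 0·3 + 3·-2 + 5·2 + 0·-1 + 8·-2.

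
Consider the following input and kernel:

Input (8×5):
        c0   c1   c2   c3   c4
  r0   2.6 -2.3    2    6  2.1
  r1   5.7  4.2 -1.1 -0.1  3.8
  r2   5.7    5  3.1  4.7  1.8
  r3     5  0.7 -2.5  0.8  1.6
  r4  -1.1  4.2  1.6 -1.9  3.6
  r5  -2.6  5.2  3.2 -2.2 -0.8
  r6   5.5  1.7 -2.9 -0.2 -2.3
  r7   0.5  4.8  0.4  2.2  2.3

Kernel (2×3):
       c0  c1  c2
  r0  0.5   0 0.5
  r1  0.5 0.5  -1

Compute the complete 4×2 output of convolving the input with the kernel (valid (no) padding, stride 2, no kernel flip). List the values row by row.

8.35 -2.35
9.75 0
-1.65 3.9
3.55 -3.6

Output[0,0]: The receptive field on the input at this output position is [2.6 -2.3 2 / 5.7 4.2 -1.1]. Elementwise product with the kernel and sum: 2.6·0.5 + 2·0.5 + 5.7·0.5 + 4.2·0.5 + -1.1·-1.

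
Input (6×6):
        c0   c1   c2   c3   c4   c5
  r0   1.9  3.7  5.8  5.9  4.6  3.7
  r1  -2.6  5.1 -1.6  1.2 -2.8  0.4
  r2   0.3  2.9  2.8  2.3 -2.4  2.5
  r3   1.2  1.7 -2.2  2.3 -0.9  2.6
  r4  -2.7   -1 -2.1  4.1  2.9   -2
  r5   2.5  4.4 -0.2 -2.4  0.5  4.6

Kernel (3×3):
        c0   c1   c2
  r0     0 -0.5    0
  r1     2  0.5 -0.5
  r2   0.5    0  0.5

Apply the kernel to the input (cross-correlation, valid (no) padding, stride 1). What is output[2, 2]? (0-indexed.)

-3.55

The receptive field on the input at this output position is [2.8 2.3 -2.4 / -2.2 2.3 -0.9 / -2.1 4.1 2.9]. Elementwise product with the kernel and sum: 2.3·-0.5 + -2.2·2 + 2.3·0.5 + -0.9·-0.5 + -2.1·0.5 + 2.9·0.5.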